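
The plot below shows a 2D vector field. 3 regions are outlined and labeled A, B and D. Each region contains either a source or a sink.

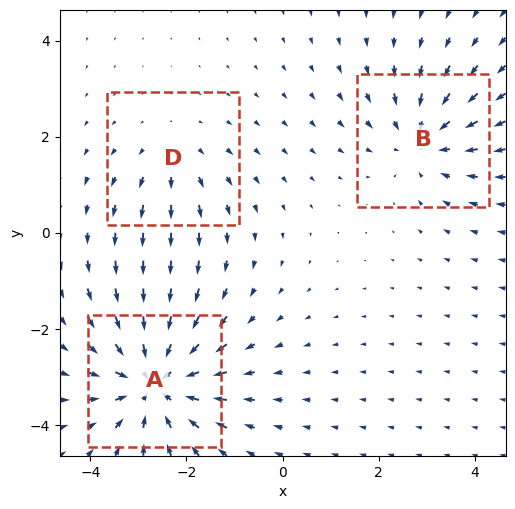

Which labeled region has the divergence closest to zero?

Divergence at each region's feature centre — A: about -4, B: about -3, D: about +2. Region D is closest to zero.

D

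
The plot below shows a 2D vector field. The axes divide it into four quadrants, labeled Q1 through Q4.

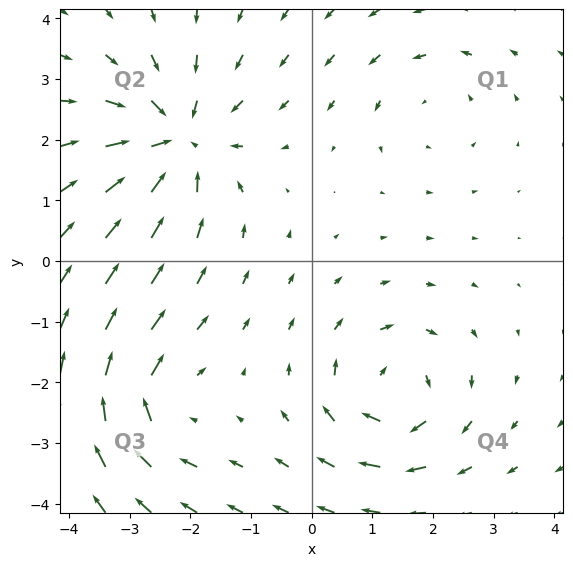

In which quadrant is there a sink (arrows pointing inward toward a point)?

Q2

The sink sits at approximately (-2.2, 2.0), which lies in quadrant Q2. The divergence there is about -5, negative as expected for a sink.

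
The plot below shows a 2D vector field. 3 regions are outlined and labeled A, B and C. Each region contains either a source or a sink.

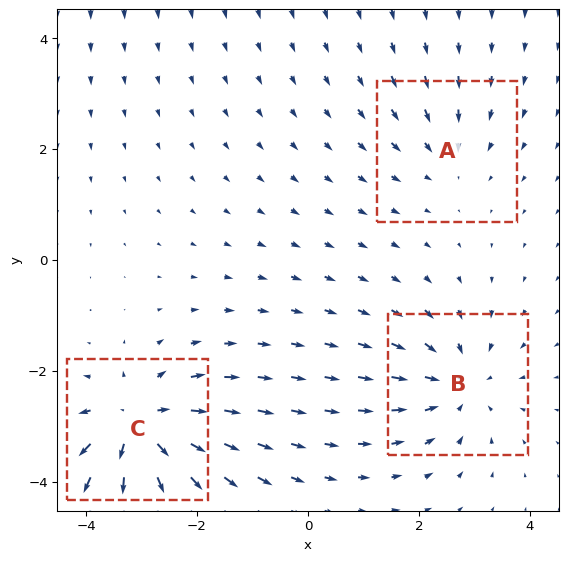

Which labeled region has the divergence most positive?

Divergence at each region's feature centre — A: about -2, B: about -4, C: about +5. Region C is most positive.

C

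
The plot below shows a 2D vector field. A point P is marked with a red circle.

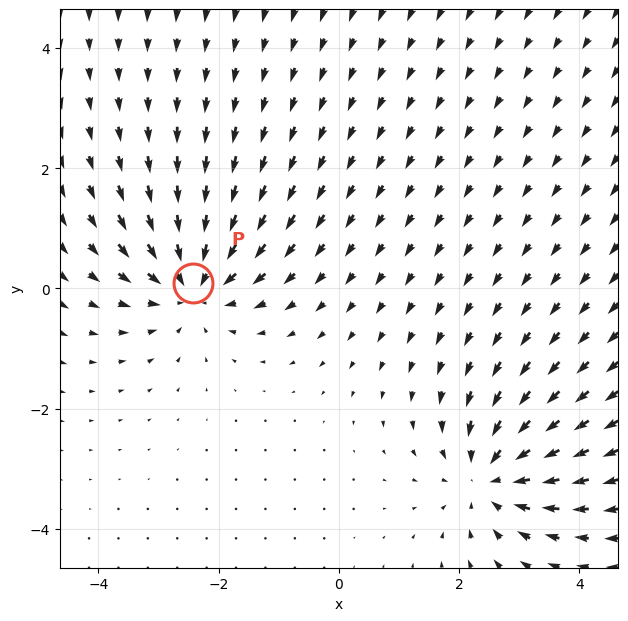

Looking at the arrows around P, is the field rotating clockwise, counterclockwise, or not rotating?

Near P at (-2.4, 0.1) the arrows show no circulation. The curl there is ≈0.

not rotating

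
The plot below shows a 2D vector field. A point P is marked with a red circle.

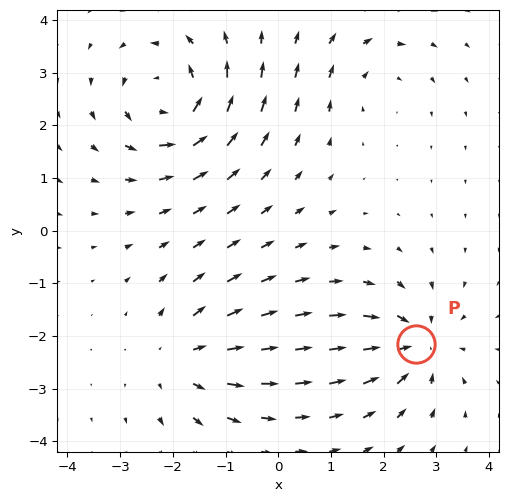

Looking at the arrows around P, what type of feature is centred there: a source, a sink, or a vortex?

At P (2.6, -2.2) the arrows converge inward. Divergence about -5, curl ≈0 — negative divergence with near-zero curl is a sink.

sink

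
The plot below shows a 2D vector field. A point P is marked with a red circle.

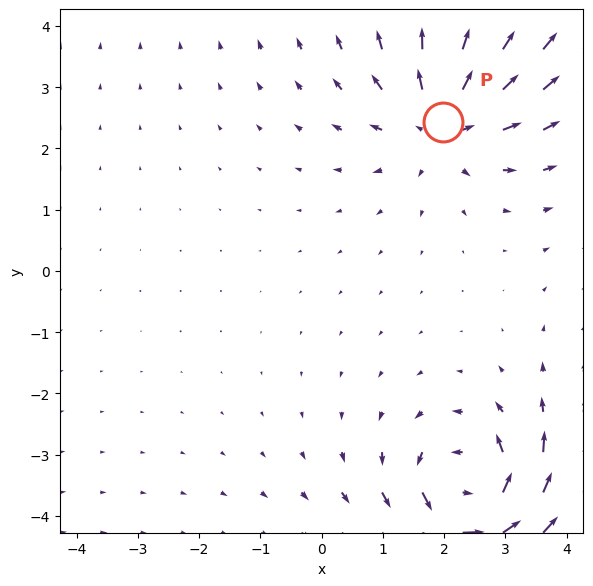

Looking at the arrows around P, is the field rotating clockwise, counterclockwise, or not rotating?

Near P at (2.0, 2.4) the arrows show no circulation. The curl there is ≈0.

not rotating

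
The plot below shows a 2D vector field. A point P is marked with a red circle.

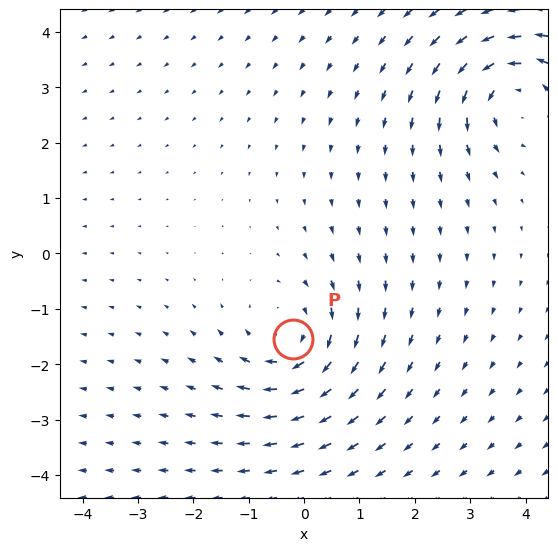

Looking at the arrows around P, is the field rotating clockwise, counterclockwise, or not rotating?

clockwise

Near P at (-0.2, -1.5) the arrows circulate clockwise. The curl (z-component) there is about -3; negative curl means clockwise rotation.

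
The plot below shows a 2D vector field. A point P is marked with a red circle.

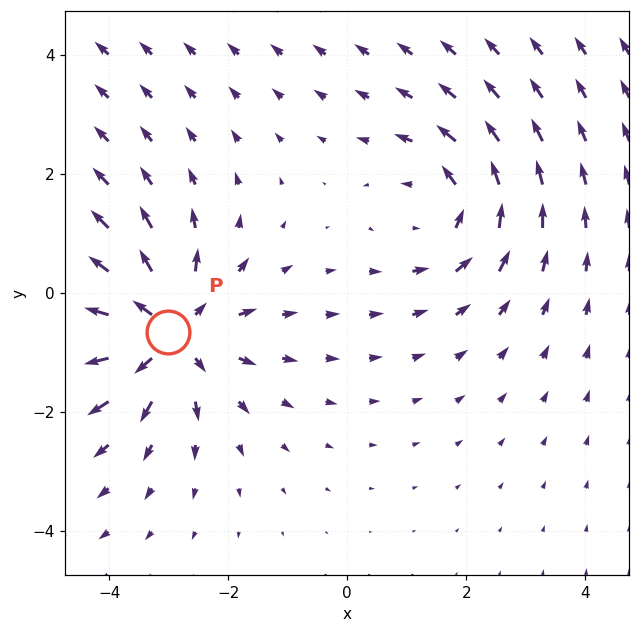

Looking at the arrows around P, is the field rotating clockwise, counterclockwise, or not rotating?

not rotating

Near P at (-3.0, -0.6) the arrows show no circulation. The curl there is ≈0.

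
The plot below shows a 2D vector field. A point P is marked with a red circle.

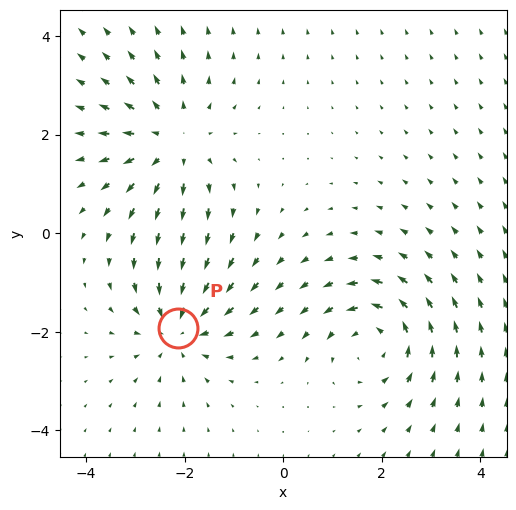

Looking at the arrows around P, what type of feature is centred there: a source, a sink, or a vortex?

At P (-2.1, -1.9) the arrows converge inward. Divergence about -4, curl ≈0 — negative divergence with near-zero curl is a sink.

sink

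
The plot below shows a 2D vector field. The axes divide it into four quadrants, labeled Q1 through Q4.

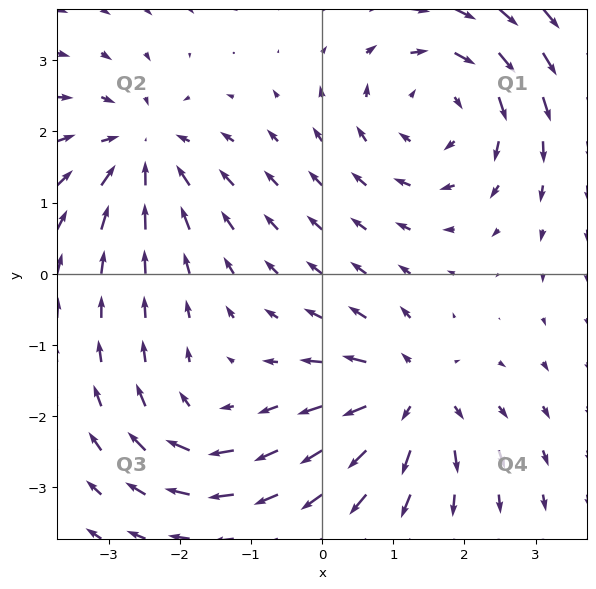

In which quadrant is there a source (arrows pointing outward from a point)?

The source sits at approximately (1.2, -1.7), which lies in quadrant Q4. The divergence there is about +6, positive as expected for a source.

Q4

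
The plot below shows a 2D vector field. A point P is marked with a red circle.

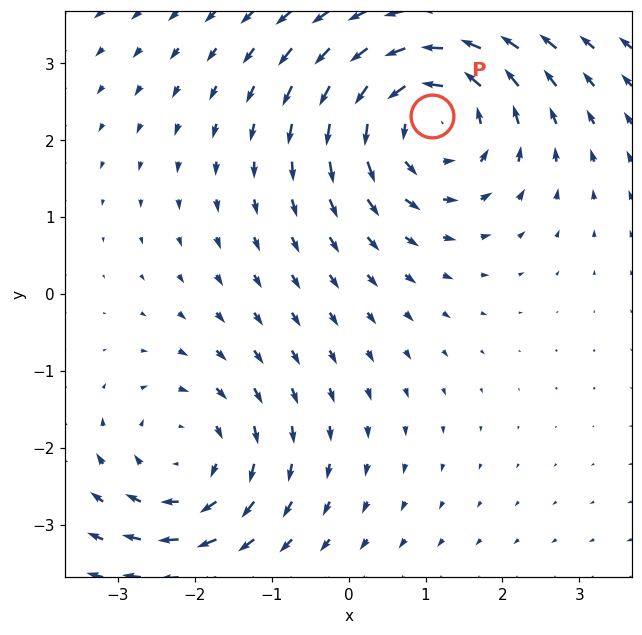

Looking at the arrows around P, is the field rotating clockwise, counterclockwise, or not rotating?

Near P at (1.1, 2.3) the arrows circulate counterclockwise. The curl (z-component) there is about +4; positive curl means counterclockwise rotation.

counterclockwise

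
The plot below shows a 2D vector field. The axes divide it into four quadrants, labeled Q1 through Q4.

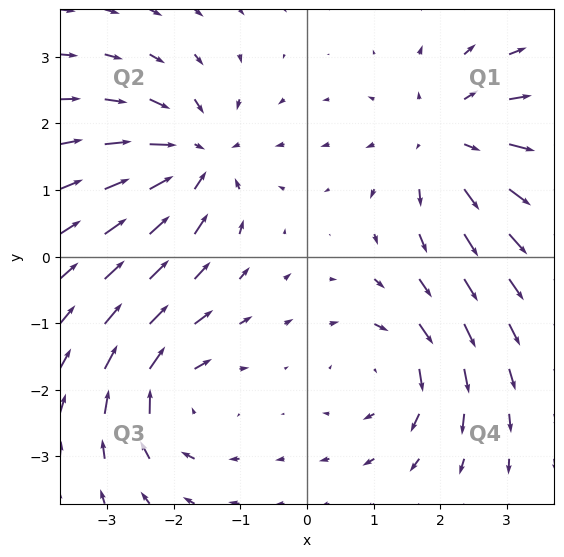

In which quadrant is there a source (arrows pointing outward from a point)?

The source sits at approximately (2.1, 1.7), which lies in quadrant Q1. The divergence there is about +3, positive as expected for a source.

Q1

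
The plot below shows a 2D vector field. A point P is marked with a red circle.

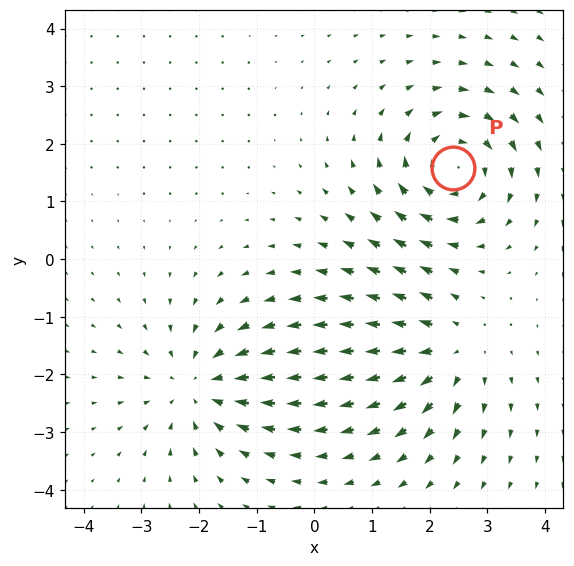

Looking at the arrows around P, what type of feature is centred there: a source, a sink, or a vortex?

At P (2.4, 1.6) the arrows circulate clockwise. Divergence ≈0, curl about -5 — near-zero divergence with nonzero curl is a vortex.

vortex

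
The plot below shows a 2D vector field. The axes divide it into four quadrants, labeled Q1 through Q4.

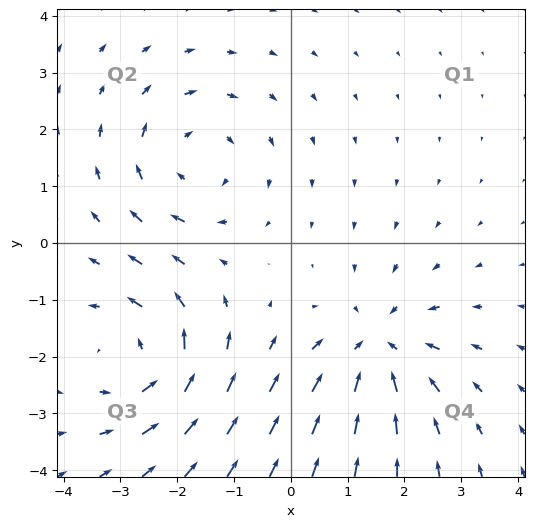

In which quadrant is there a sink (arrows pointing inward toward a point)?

Q4

The sink sits at approximately (1.5, -1.8), which lies in quadrant Q4. The divergence there is about -3, negative as expected for a sink.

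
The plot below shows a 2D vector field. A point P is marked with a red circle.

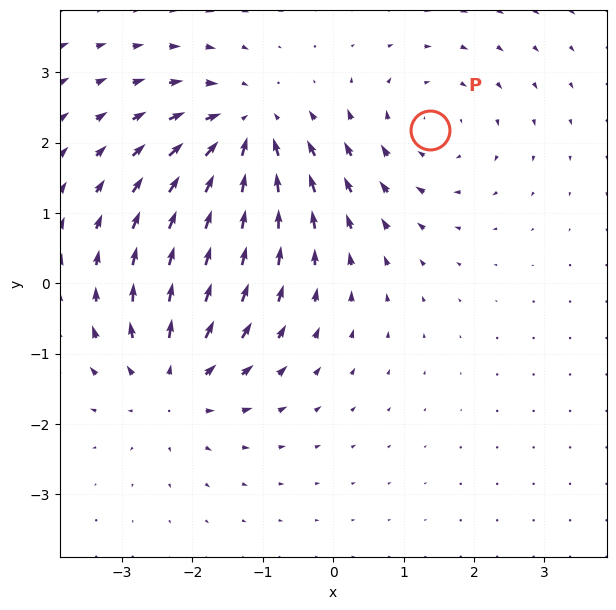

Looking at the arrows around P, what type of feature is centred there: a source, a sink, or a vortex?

vortex

At P (1.4, 2.2) the arrows circulate clockwise. Divergence ≈0, curl about -3 — near-zero divergence with nonzero curl is a vortex.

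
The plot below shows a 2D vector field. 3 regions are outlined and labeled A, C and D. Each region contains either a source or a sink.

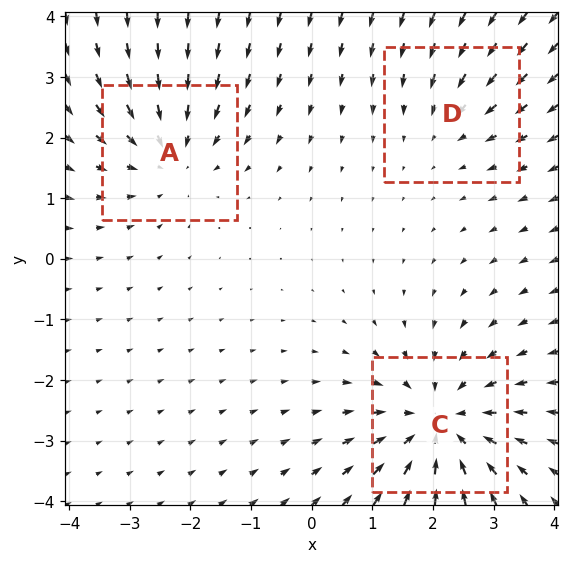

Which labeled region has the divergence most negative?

C

Divergence at each region's feature centre — A: about -3, C: about -4, D: about -2. Region C is most negative.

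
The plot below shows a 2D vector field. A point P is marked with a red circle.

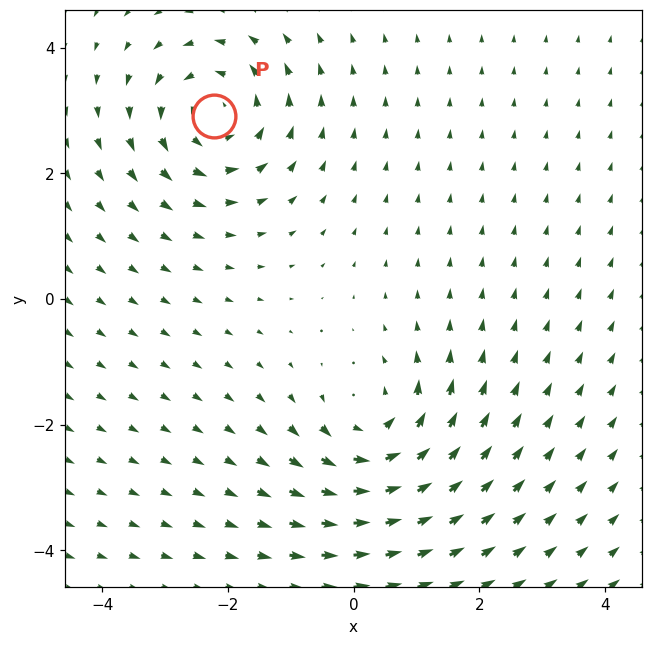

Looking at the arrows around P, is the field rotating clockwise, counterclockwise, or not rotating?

counterclockwise

Near P at (-2.2, 2.9) the arrows circulate counterclockwise. The curl (z-component) there is about +5; positive curl means counterclockwise rotation.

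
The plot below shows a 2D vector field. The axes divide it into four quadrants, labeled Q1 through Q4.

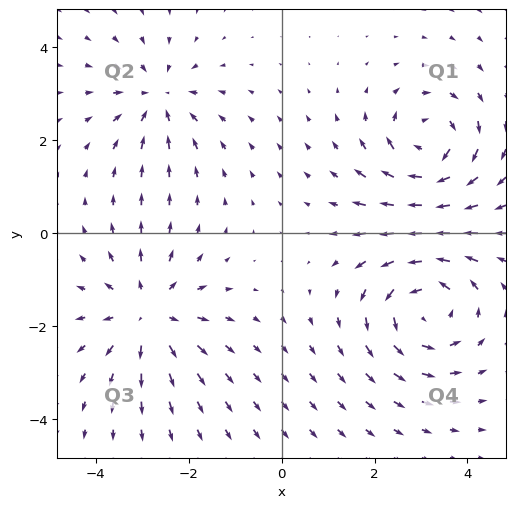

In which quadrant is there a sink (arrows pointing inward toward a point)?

Q2

The sink sits at approximately (-2.7, 2.9), which lies in quadrant Q2. The divergence there is about -3, negative as expected for a sink.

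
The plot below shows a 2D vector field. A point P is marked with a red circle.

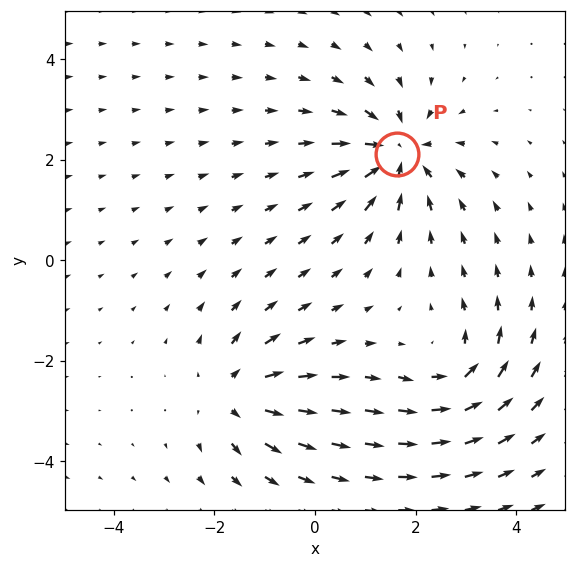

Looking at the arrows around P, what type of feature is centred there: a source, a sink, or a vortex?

At P (1.6, 2.1) the arrows converge inward. Divergence about -5, curl ≈0 — negative divergence with near-zero curl is a sink.

sink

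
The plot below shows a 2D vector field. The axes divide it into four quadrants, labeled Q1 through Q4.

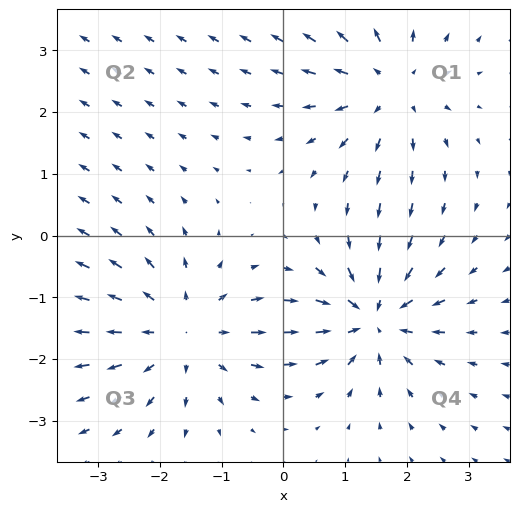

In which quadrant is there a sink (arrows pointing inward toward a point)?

The sink sits at approximately (1.4, -1.3), which lies in quadrant Q4. The divergence there is about -4, negative as expected for a sink.

Q4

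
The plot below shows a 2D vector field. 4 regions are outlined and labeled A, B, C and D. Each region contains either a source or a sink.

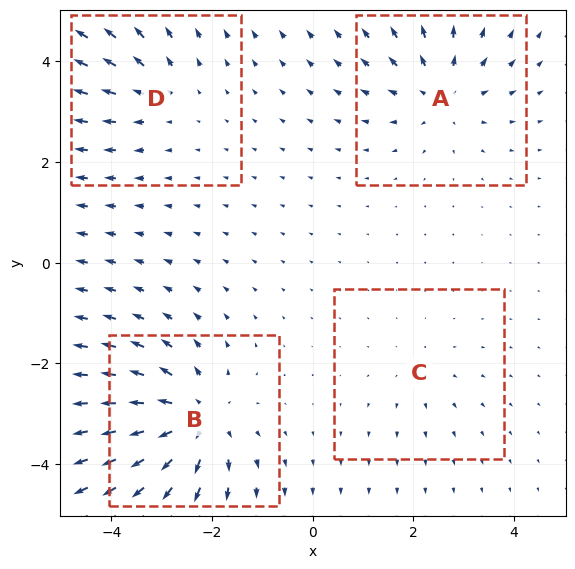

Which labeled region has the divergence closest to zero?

Divergence at each region's feature centre — A: about +4, B: about +6, C: about +2, D: about +3. Region C is closest to zero.

C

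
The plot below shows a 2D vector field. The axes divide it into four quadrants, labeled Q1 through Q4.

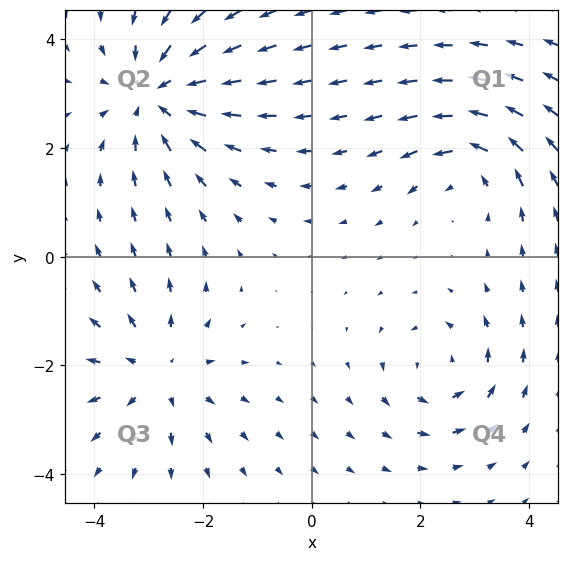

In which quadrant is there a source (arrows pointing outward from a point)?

The source sits at approximately (-2.9, -2.1), which lies in quadrant Q3. The divergence there is about +3, positive as expected for a source.

Q3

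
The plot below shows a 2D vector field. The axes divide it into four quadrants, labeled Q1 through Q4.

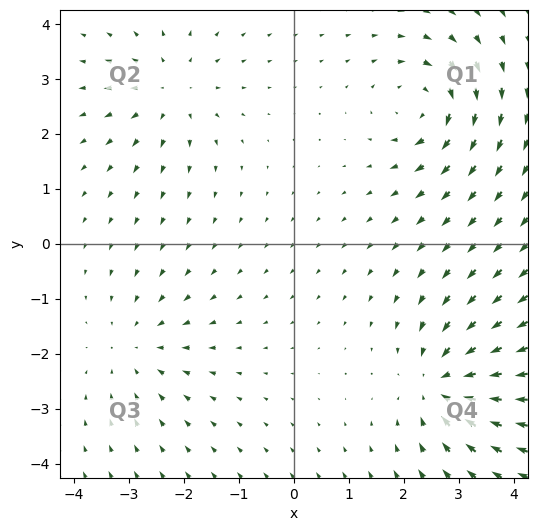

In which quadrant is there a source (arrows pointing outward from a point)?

The source sits at approximately (-2.2, 2.8), which lies in quadrant Q2. The divergence there is about +4, positive as expected for a source.

Q2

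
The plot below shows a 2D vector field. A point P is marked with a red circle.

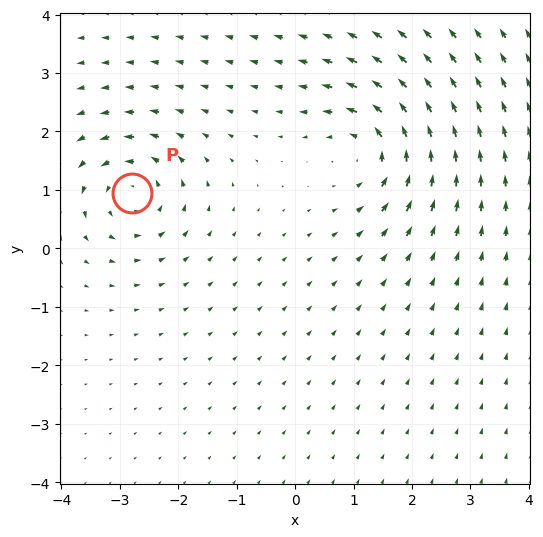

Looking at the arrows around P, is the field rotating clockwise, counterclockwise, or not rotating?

counterclockwise

Near P at (-2.8, 0.9) the arrows circulate counterclockwise. The curl (z-component) there is about +4; positive curl means counterclockwise rotation.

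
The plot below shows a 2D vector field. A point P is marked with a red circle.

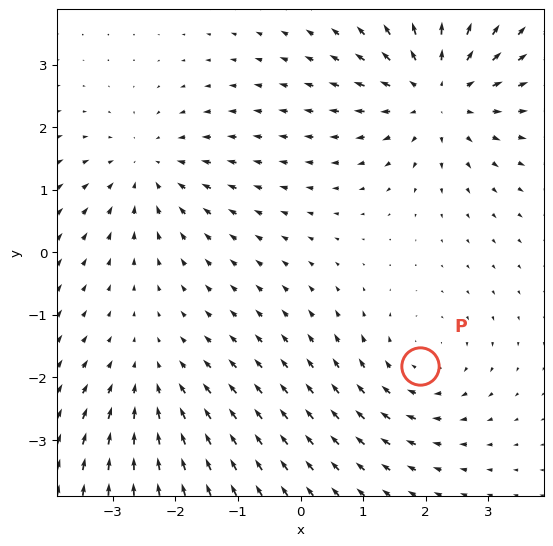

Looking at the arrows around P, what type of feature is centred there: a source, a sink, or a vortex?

At P (1.9, -1.8) the arrows circulate clockwise. Divergence ≈0, curl about -3 — near-zero divergence with nonzero curl is a vortex.

vortex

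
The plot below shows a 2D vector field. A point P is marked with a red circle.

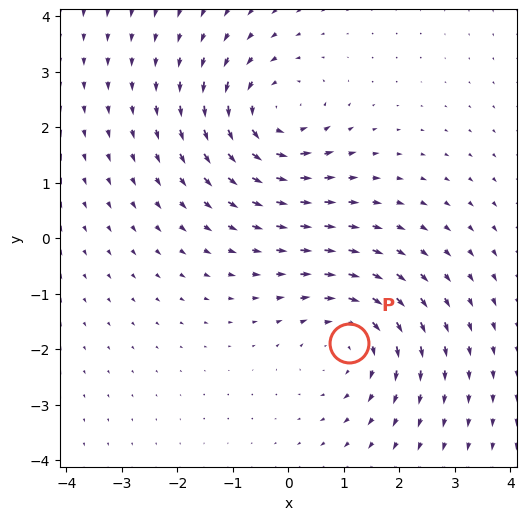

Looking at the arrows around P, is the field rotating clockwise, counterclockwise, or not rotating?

Near P at (1.1, -1.9) the arrows circulate clockwise. The curl (z-component) there is about -3; negative curl means clockwise rotation.

clockwise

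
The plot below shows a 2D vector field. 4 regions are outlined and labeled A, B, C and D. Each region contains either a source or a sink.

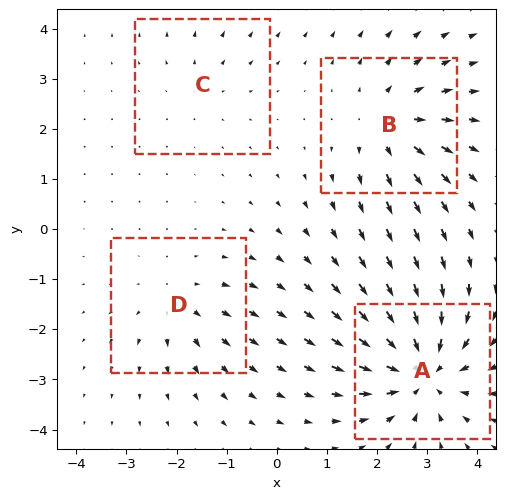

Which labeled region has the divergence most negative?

A

Divergence at each region's feature centre — A: about -7, B: about +5, C: about +2, D: about +3. Region A is most negative.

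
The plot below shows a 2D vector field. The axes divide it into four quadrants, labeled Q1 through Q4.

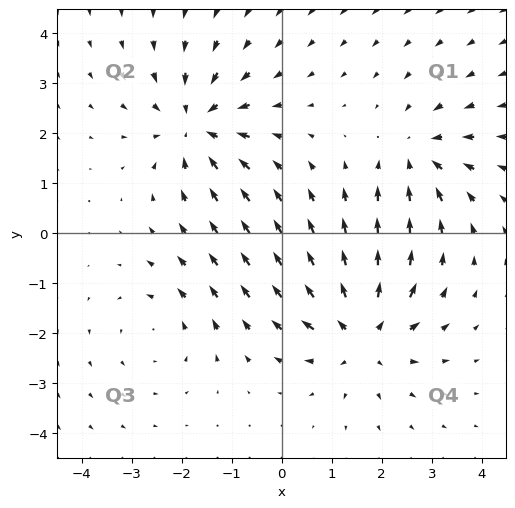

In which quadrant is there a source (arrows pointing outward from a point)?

Q4

The source sits at approximately (1.6, -2.0), which lies in quadrant Q4. The divergence there is about +5, positive as expected for a source.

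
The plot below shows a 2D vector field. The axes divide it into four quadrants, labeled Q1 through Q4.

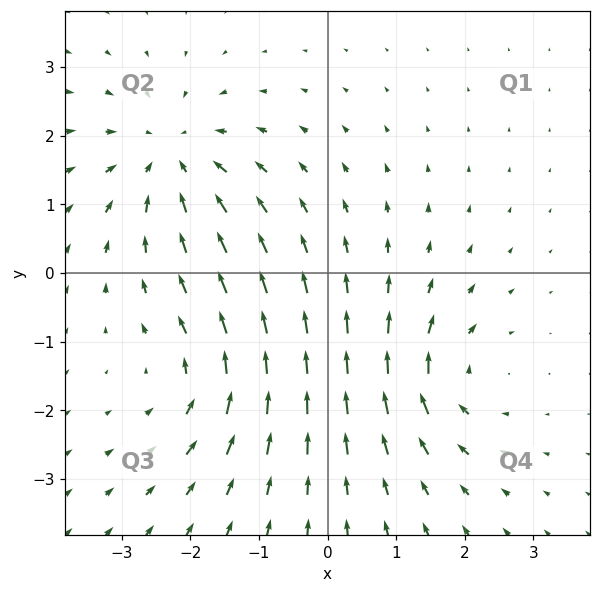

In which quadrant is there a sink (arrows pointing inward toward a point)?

Q2

The sink sits at approximately (-2.3, 1.7), which lies in quadrant Q2. The divergence there is about -5, negative as expected for a sink.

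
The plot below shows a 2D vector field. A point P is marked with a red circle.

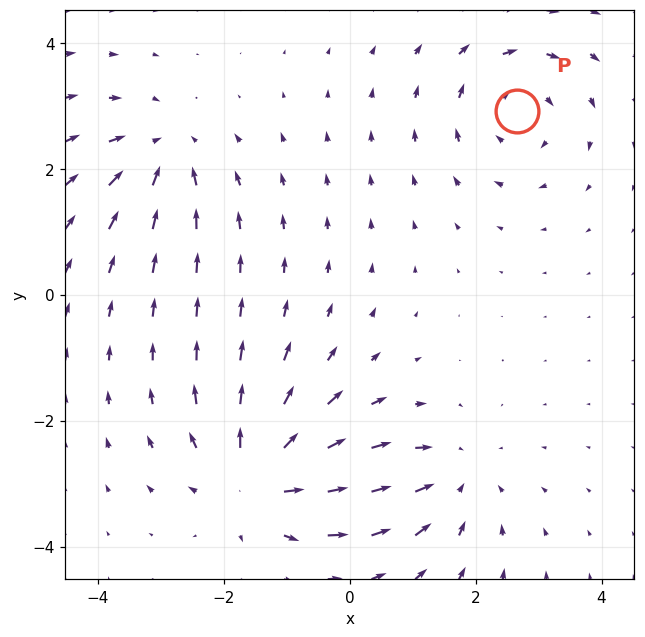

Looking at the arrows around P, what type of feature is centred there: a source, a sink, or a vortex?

At P (2.7, 2.9) the arrows circulate clockwise. Divergence ≈0, curl about -4 — near-zero divergence with nonzero curl is a vortex.

vortex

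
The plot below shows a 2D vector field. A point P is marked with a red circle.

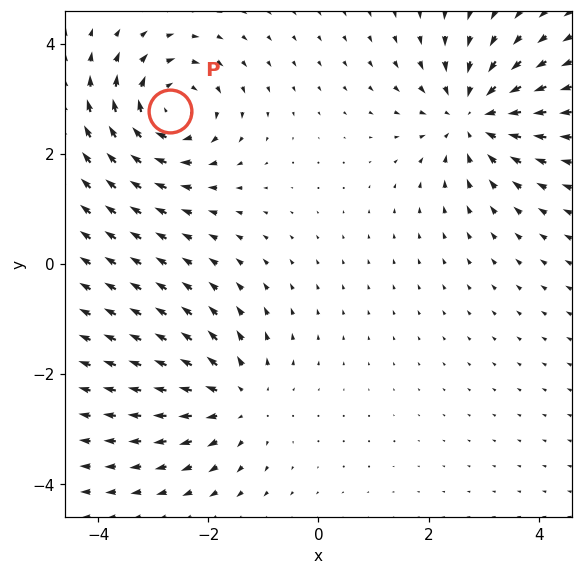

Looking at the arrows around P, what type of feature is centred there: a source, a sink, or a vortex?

At P (-2.7, 2.8) the arrows circulate clockwise. Divergence ≈0, curl about -4 — near-zero divergence with nonzero curl is a vortex.

vortex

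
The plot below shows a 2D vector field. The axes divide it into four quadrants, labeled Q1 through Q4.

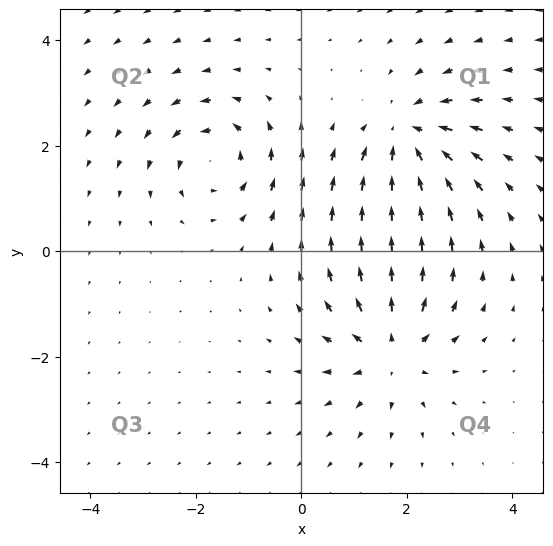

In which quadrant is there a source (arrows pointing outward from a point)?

The source sits at approximately (1.7, -1.9), which lies in quadrant Q4. The divergence there is about +5, positive as expected for a source.

Q4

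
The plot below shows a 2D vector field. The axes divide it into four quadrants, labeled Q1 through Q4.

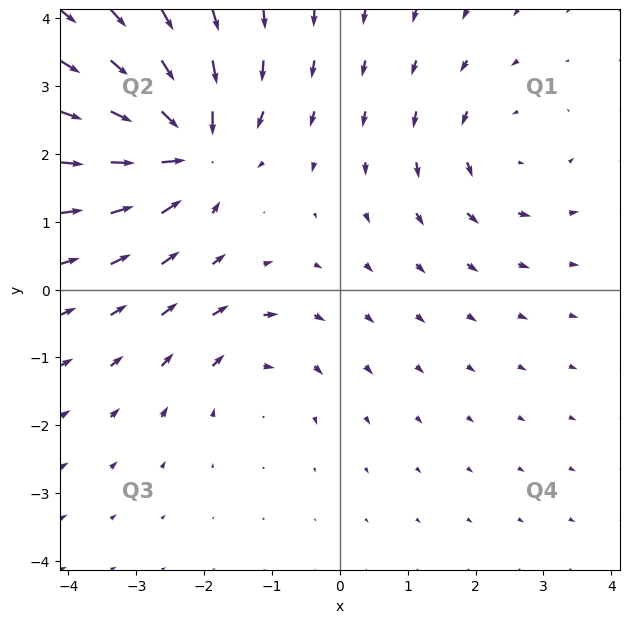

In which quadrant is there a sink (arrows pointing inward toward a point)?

The sink sits at approximately (-2.2, 2.1), which lies in quadrant Q2. The divergence there is about -6, negative as expected for a sink.

Q2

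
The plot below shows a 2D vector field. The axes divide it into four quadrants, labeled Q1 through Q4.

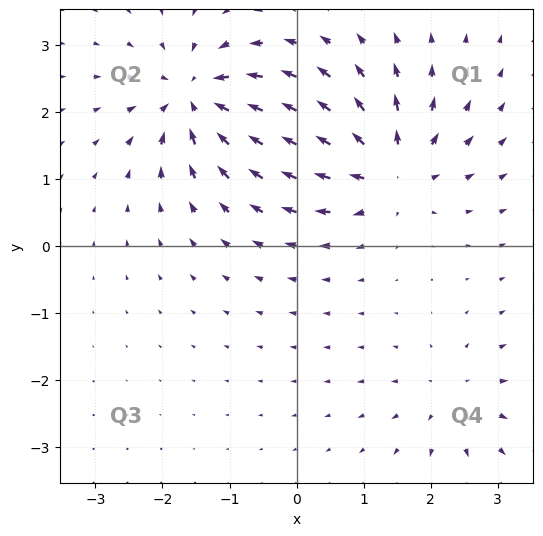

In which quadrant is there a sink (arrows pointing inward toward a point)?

Q2

The sink sits at approximately (-1.5, 2.2), which lies in quadrant Q2. The divergence there is about -7, negative as expected for a sink.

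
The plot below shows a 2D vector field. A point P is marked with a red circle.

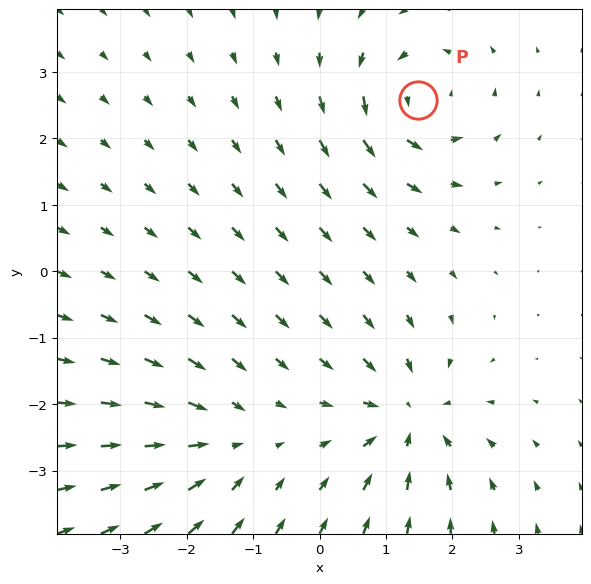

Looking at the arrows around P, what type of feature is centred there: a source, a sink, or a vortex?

At P (1.5, 2.6) the arrows circulate counterclockwise. Divergence ≈0, curl about +6 — near-zero divergence with nonzero curl is a vortex.

vortex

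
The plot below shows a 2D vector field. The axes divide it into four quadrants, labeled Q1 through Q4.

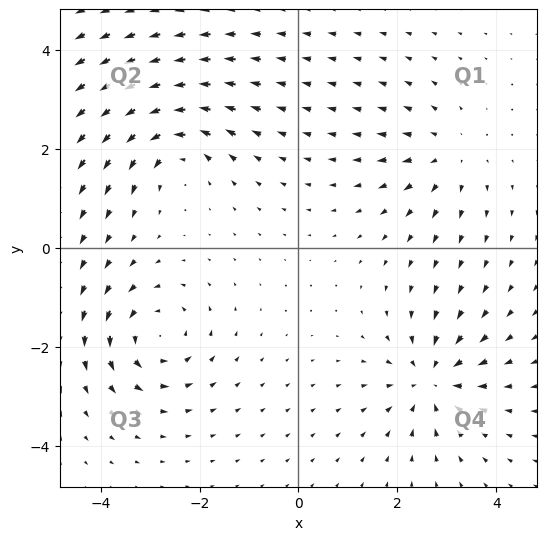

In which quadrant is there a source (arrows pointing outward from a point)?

The source sits at approximately (3.0, 1.9), which lies in quadrant Q1. The divergence there is about +4, positive as expected for a source.

Q1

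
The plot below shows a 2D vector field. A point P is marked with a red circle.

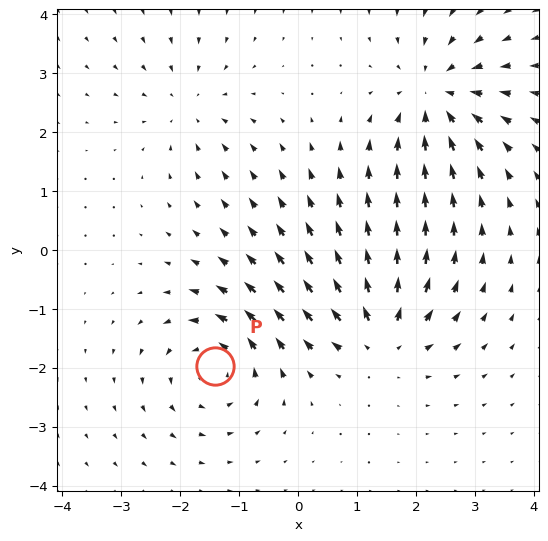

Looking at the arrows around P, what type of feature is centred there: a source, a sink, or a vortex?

vortex

At P (-1.4, -2.0) the arrows circulate counterclockwise. Divergence ≈0, curl about +5 — near-zero divergence with nonzero curl is a vortex.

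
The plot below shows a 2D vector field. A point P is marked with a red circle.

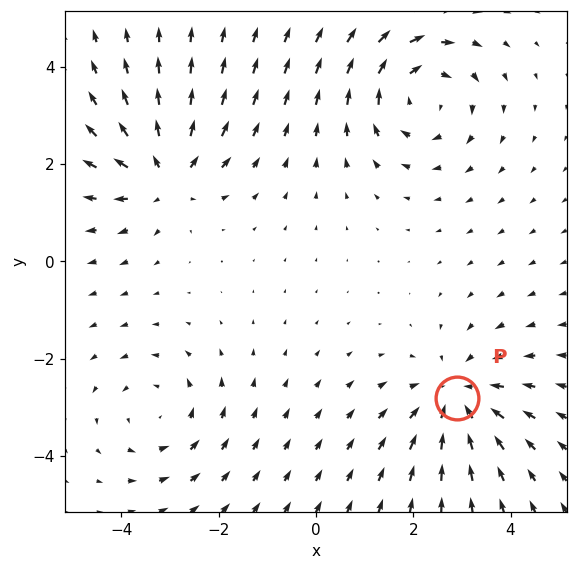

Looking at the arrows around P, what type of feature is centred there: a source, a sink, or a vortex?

At P (2.9, -2.8) the arrows converge inward. Divergence about -4, curl ≈0 — negative divergence with near-zero curl is a sink.

sink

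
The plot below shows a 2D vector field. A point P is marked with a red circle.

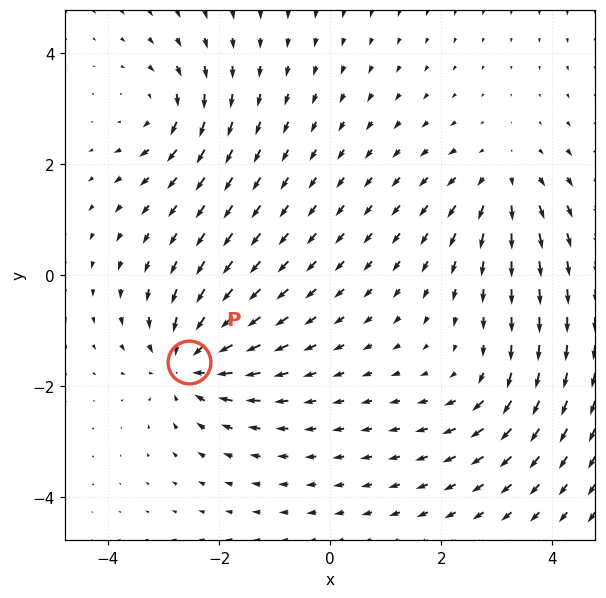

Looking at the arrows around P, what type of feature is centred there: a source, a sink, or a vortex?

sink

At P (-2.5, -1.6) the arrows converge inward. Divergence about -6, curl ≈0 — negative divergence with near-zero curl is a sink.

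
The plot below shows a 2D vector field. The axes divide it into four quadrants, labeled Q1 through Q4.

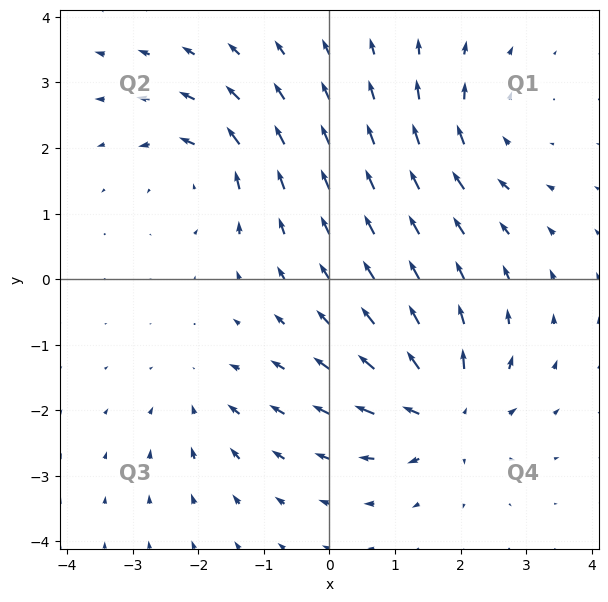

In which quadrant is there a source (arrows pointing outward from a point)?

The source sits at approximately (1.8, -2.0), which lies in quadrant Q4. The divergence there is about +6, positive as expected for a source.

Q4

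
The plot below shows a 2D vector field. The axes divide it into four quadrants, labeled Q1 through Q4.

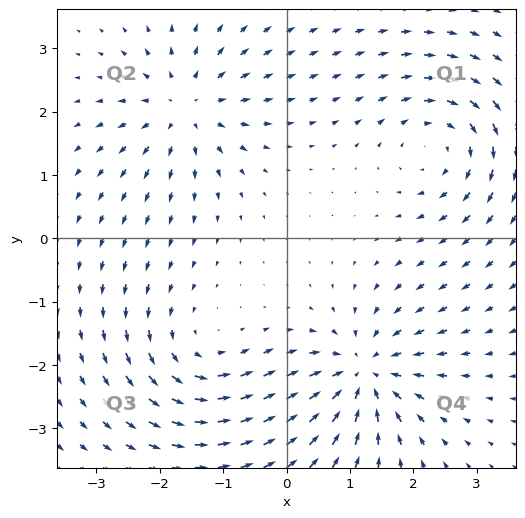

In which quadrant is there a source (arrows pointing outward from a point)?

The source sits at approximately (-1.6, 2.1), which lies in quadrant Q2. The divergence there is about +5, positive as expected for a source.

Q2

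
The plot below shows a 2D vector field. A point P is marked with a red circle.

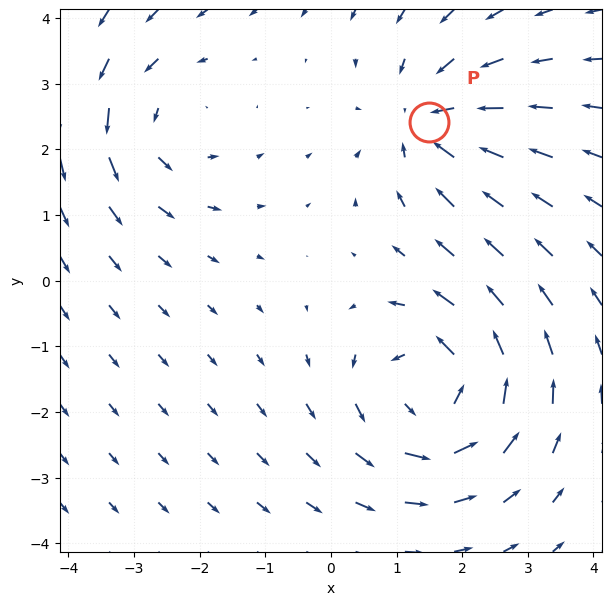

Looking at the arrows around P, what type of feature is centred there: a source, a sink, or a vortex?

sink

At P (1.5, 2.4) the arrows converge inward. Divergence about -4, curl ≈0 — negative divergence with near-zero curl is a sink.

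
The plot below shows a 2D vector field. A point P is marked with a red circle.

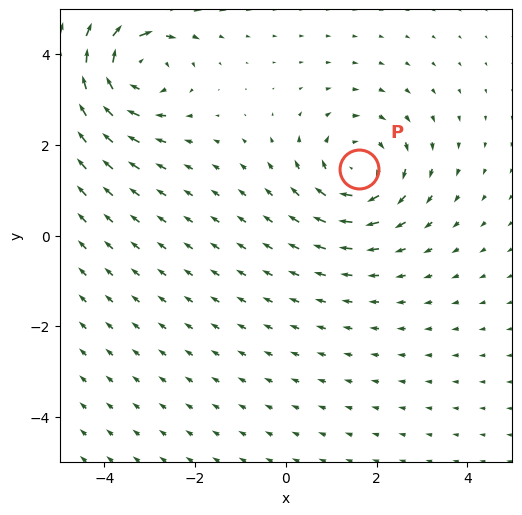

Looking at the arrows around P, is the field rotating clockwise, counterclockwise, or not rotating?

Near P at (1.6, 1.5) the arrows circulate clockwise. The curl (z-component) there is about -3; negative curl means clockwise rotation.

clockwise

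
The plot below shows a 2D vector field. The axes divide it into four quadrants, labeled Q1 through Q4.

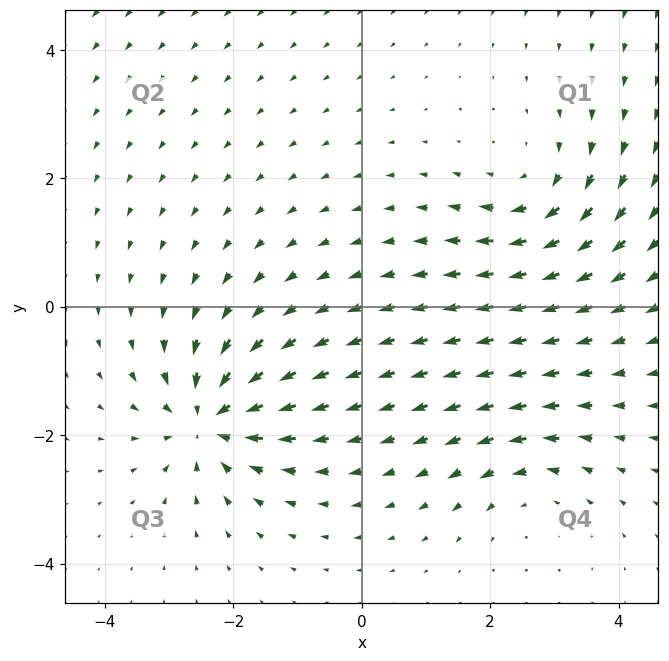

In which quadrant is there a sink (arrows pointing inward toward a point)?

Q3

The sink sits at approximately (-2.4, -1.8), which lies in quadrant Q3. The divergence there is about -6, negative as expected for a sink.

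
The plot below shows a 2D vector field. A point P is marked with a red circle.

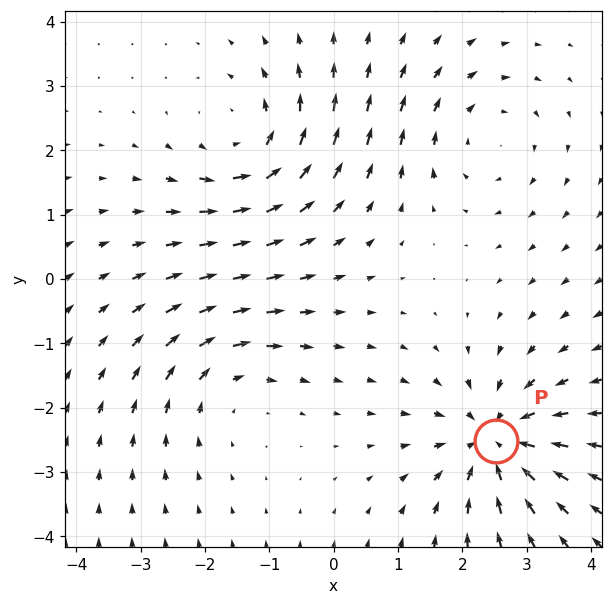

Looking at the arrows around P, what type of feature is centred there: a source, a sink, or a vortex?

sink

At P (2.5, -2.5) the arrows converge inward. Divergence about -5, curl ≈0 — negative divergence with near-zero curl is a sink.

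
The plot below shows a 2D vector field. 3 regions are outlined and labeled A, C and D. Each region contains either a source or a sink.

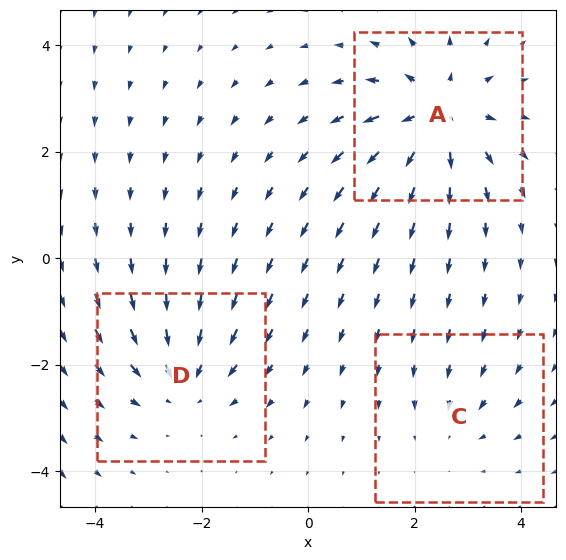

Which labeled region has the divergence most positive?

Divergence at each region's feature centre — A: about +5, C: about -2, D: about -3. Region A is most positive.

A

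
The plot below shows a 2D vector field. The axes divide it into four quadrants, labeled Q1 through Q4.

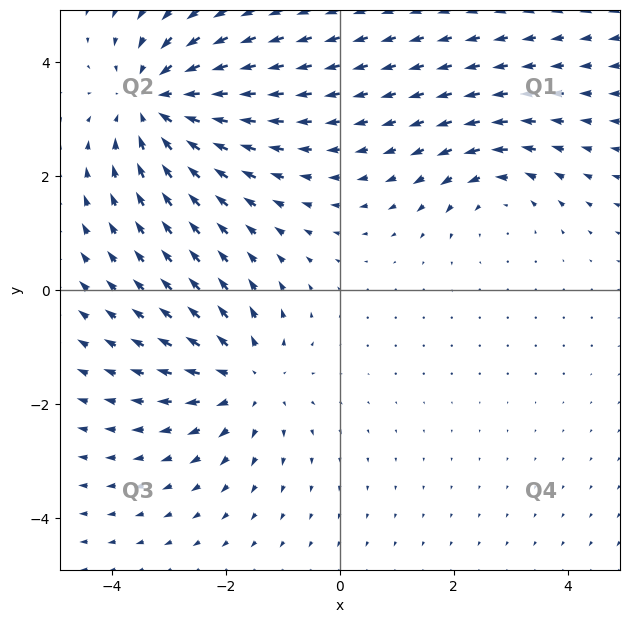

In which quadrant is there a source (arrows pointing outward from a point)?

The source sits at approximately (-1.6, -1.6), which lies in quadrant Q3. The divergence there is about +3, positive as expected for a source.

Q3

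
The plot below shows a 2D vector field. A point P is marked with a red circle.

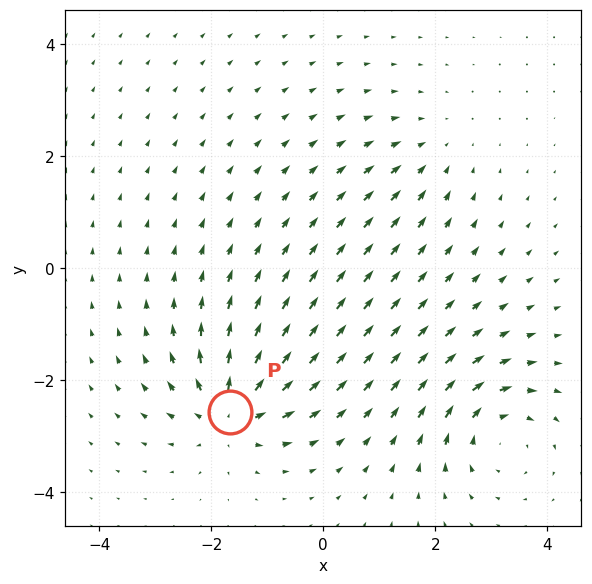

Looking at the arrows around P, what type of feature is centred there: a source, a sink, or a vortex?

source

At P (-1.7, -2.6) the arrows spread outward. Divergence about +6, curl ≈0 — positive divergence with near-zero curl is a source.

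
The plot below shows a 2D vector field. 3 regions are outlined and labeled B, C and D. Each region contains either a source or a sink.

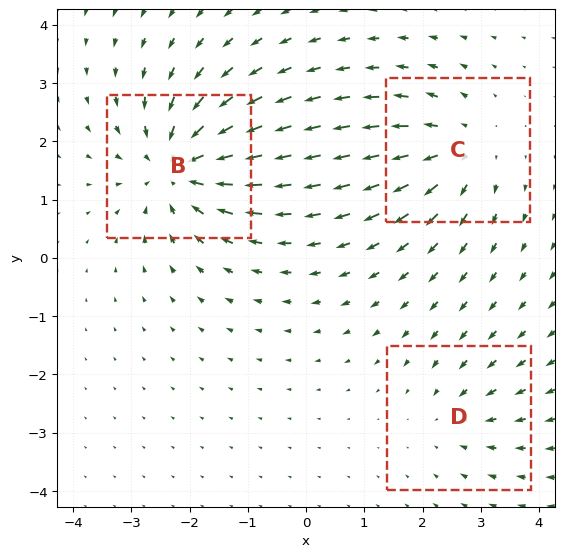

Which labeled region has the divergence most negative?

B

Divergence at each region's feature centre — B: about -5, C: about +3, D: about -2. Region B is most negative.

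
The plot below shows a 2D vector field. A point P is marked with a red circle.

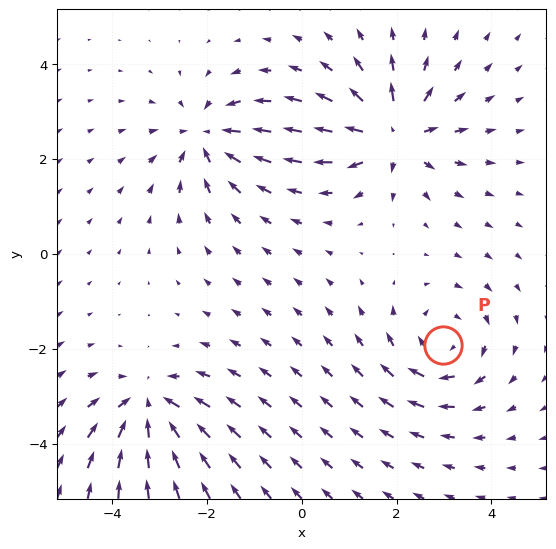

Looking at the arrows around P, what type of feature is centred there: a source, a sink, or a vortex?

vortex

At P (3.0, -1.9) the arrows circulate clockwise. Divergence ≈0, curl about -3 — near-zero divergence with nonzero curl is a vortex.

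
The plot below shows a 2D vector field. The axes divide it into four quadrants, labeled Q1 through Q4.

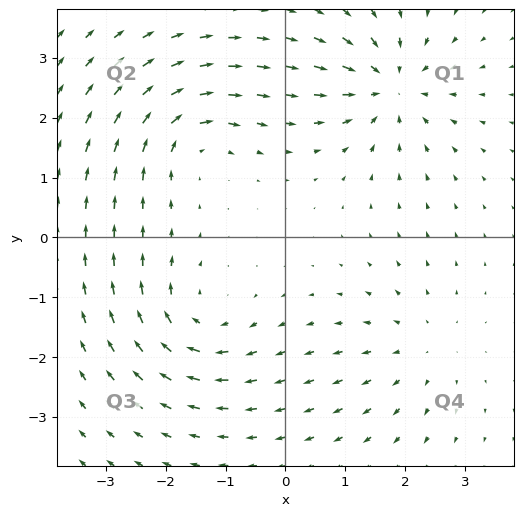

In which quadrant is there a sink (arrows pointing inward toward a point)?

The sink sits at approximately (1.8, 2.5), which lies in quadrant Q1. The divergence there is about -6, negative as expected for a sink.

Q1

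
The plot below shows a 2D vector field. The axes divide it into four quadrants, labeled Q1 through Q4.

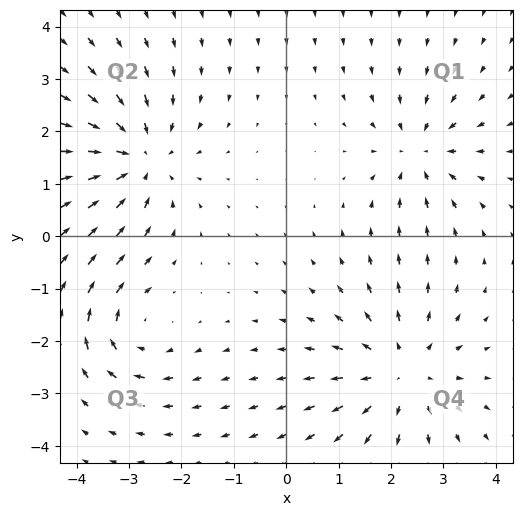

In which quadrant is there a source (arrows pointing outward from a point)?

Q4

The source sits at approximately (2.2, -2.6), which lies in quadrant Q4. The divergence there is about +4, positive as expected for a source.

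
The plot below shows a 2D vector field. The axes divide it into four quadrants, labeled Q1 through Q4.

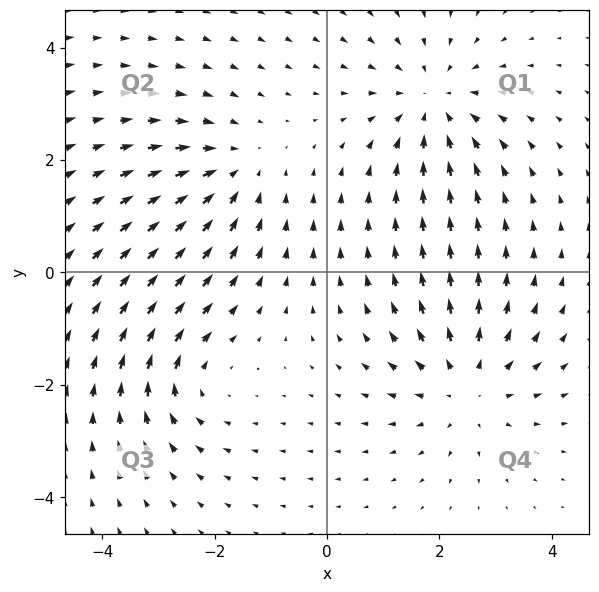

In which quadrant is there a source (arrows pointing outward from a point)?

Q4

The source sits at approximately (2.5, -2.0), which lies in quadrant Q4. The divergence there is about +3, positive as expected for a source.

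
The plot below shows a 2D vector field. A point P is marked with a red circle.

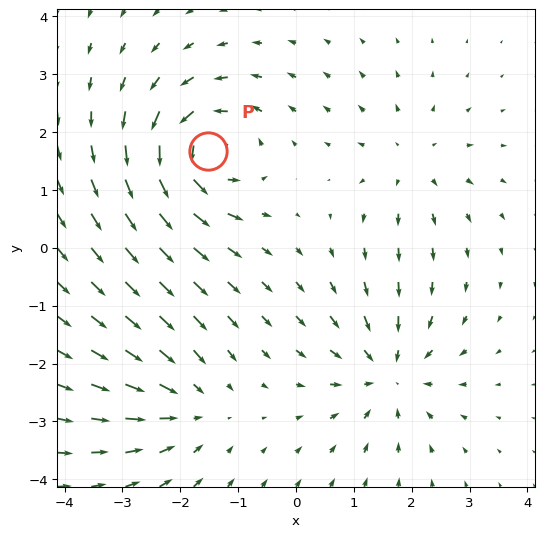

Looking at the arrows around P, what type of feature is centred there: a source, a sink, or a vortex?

At P (-1.5, 1.7) the arrows circulate counterclockwise. Divergence ≈0, curl about +7 — near-zero divergence with nonzero curl is a vortex.

vortex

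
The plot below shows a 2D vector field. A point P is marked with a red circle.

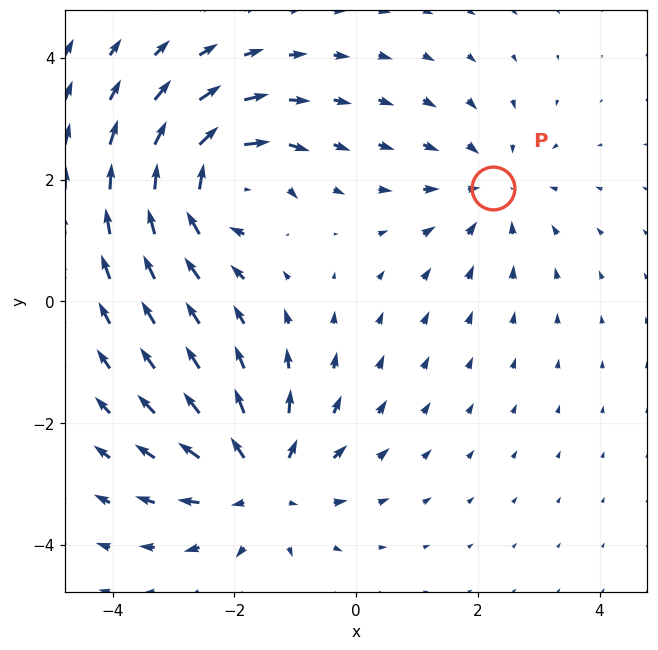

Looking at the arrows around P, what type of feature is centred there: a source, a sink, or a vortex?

sink

At P (2.2, 1.9) the arrows converge inward. Divergence about -2, curl ≈0 — negative divergence with near-zero curl is a sink.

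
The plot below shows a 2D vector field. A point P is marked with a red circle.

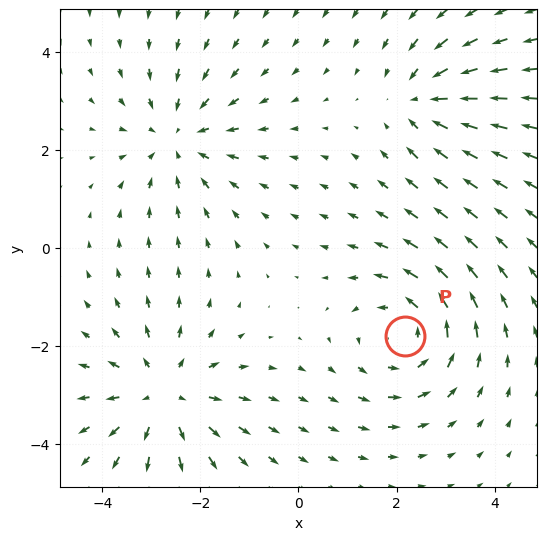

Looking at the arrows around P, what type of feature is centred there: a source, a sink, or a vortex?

At P (2.2, -1.8) the arrows circulate counterclockwise. Divergence ≈0, curl about +4 — near-zero divergence with nonzero curl is a vortex.

vortex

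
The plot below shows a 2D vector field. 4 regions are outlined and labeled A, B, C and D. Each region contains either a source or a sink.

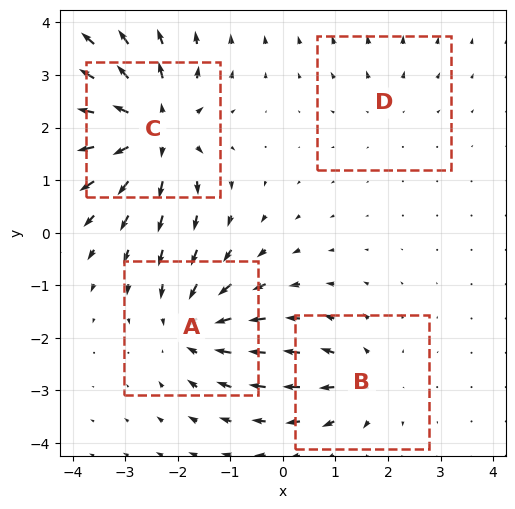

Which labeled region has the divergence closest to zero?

Divergence at each region's feature centre — A: about -5, B: about +4, C: about +7, D: about +2. Region D is closest to zero.

D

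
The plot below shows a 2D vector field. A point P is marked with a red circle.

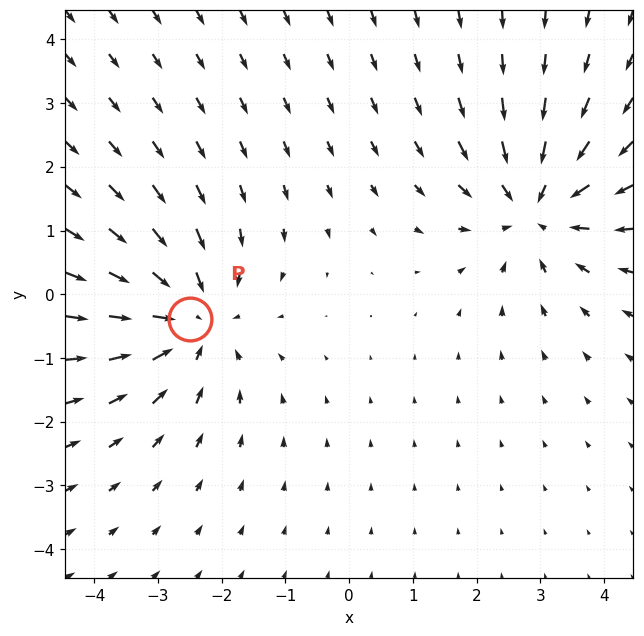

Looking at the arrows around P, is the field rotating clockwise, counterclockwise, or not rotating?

not rotating

Near P at (-2.5, -0.4) the arrows show no circulation. The curl there is ≈0.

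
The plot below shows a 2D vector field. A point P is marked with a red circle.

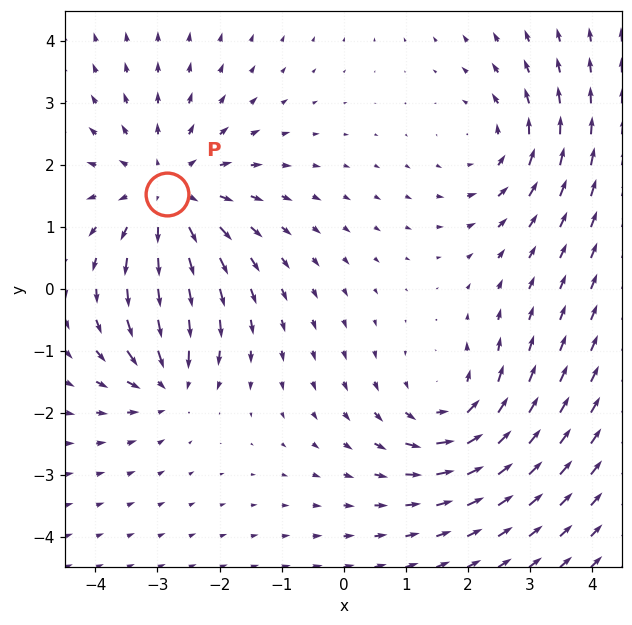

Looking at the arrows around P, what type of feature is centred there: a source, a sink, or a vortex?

source

At P (-2.8, 1.5) the arrows spread outward. Divergence about +4, curl ≈0 — positive divergence with near-zero curl is a source.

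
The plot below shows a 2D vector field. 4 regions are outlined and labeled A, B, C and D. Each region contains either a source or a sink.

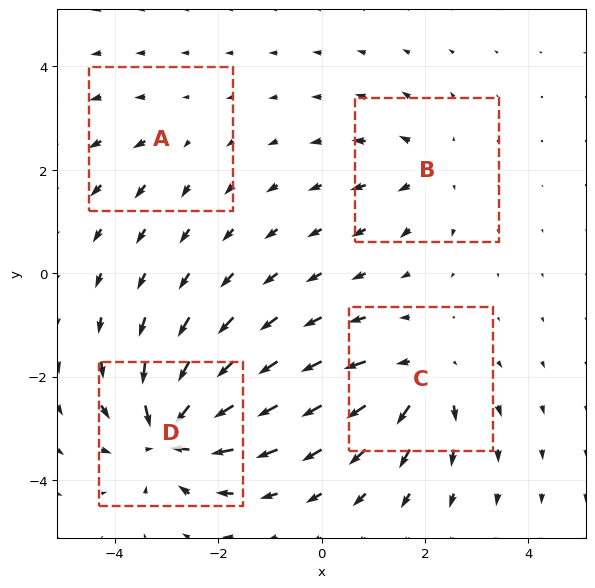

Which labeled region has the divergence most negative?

D

Divergence at each region's feature centre — A: about +2, B: about +4, C: about +6, D: about -9. Region D is most negative.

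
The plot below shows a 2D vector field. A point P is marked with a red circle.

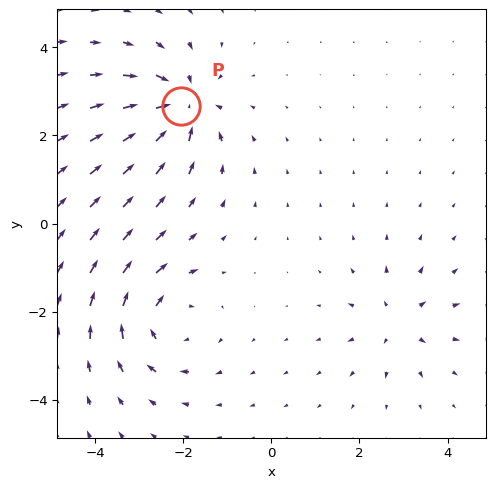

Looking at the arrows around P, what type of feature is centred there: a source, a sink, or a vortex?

At P (-2.0, 2.7) the arrows converge inward. Divergence about -5, curl ≈0 — negative divergence with near-zero curl is a sink.

sink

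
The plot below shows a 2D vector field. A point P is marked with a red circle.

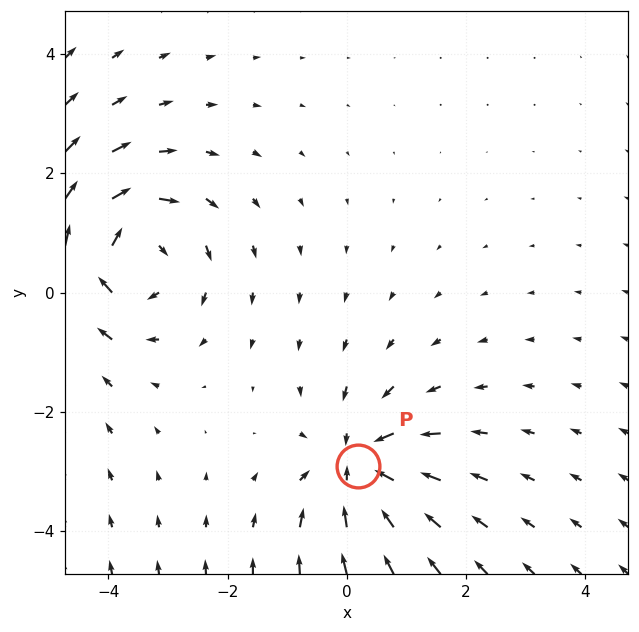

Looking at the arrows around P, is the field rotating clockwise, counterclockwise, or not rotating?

Near P at (0.2, -2.9) the arrows show no circulation. The curl there is ≈0.

not rotating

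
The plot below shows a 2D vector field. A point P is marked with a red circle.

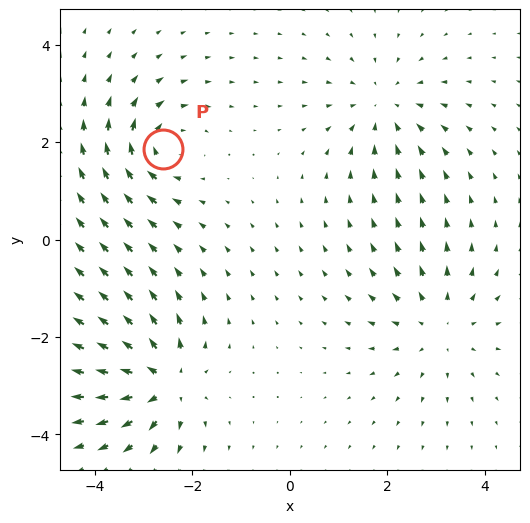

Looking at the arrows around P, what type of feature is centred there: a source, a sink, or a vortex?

At P (-2.6, 1.9) the arrows circulate clockwise. Divergence ≈0, curl about -4 — near-zero divergence with nonzero curl is a vortex.

vortex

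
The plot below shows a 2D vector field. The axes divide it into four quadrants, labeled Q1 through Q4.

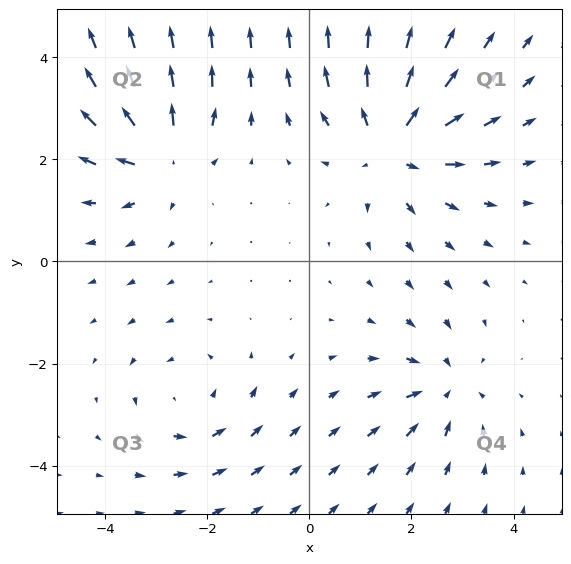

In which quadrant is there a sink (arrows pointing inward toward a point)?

Q4

The sink sits at approximately (2.7, -2.5), which lies in quadrant Q4. The divergence there is about -4, negative as expected for a sink.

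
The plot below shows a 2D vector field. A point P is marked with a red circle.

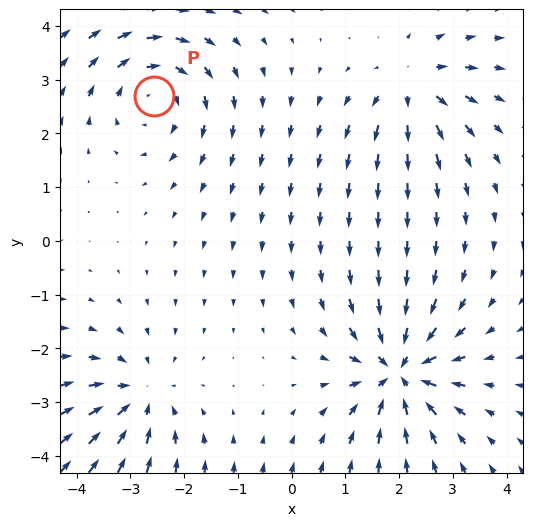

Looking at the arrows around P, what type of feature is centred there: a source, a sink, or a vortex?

At P (-2.6, 2.7) the arrows circulate clockwise. Divergence ≈0, curl about -4 — near-zero divergence with nonzero curl is a vortex.

vortex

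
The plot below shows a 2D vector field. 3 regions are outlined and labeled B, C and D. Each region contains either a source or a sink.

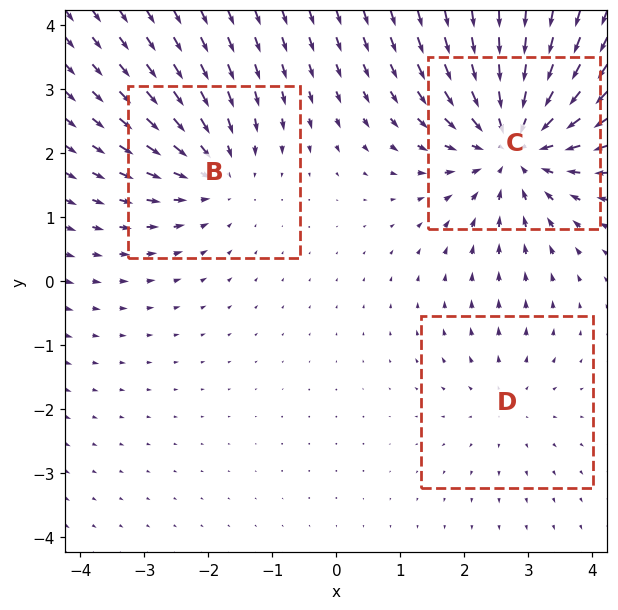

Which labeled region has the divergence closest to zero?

D

Divergence at each region's feature centre — B: about -3, C: about -5, D: about +2. Region D is closest to zero.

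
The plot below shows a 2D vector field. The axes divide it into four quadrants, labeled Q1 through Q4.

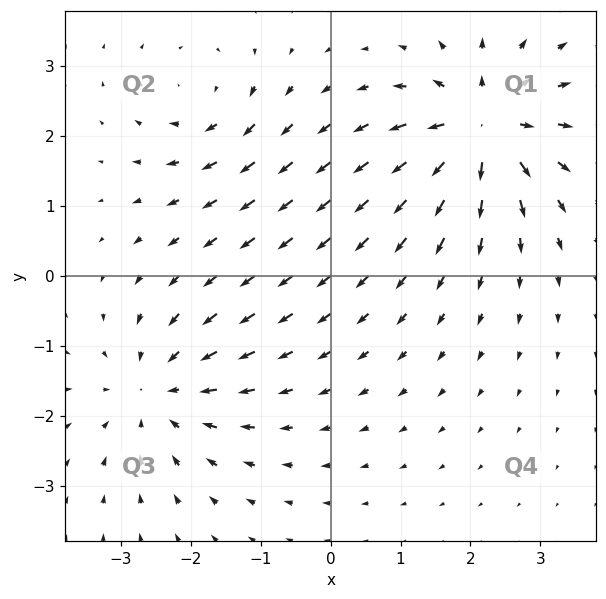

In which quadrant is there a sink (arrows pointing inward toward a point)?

The sink sits at approximately (-2.5, -1.7), which lies in quadrant Q3. The divergence there is about -4, negative as expected for a sink.

Q3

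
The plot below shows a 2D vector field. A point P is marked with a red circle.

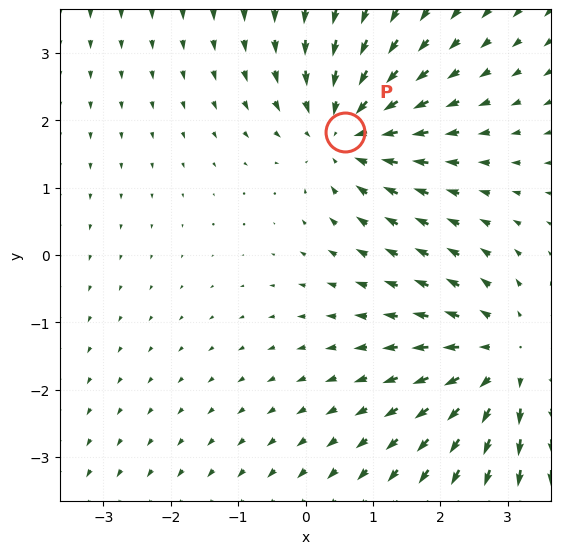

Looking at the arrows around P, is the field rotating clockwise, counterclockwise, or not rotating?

Near P at (0.6, 1.8) the arrows show no circulation. The curl there is ≈0.

not rotating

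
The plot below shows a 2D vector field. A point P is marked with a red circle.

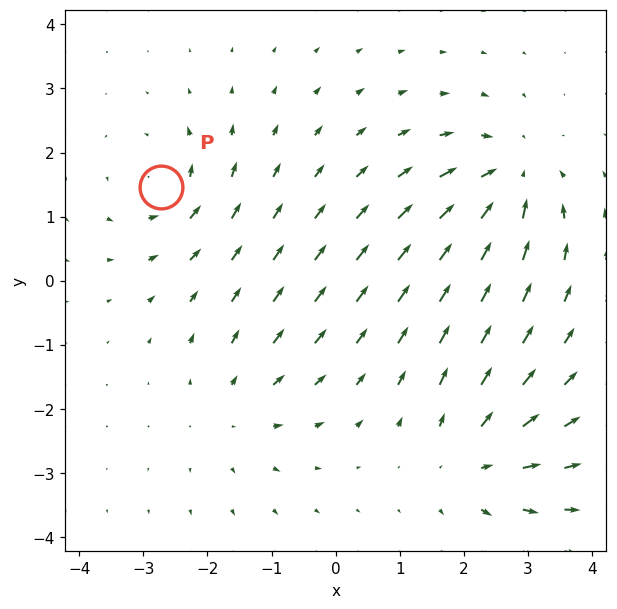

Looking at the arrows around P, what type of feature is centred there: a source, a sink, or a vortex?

vortex

At P (-2.7, 1.5) the arrows circulate counterclockwise. Divergence ≈0, curl about +4 — near-zero divergence with nonzero curl is a vortex.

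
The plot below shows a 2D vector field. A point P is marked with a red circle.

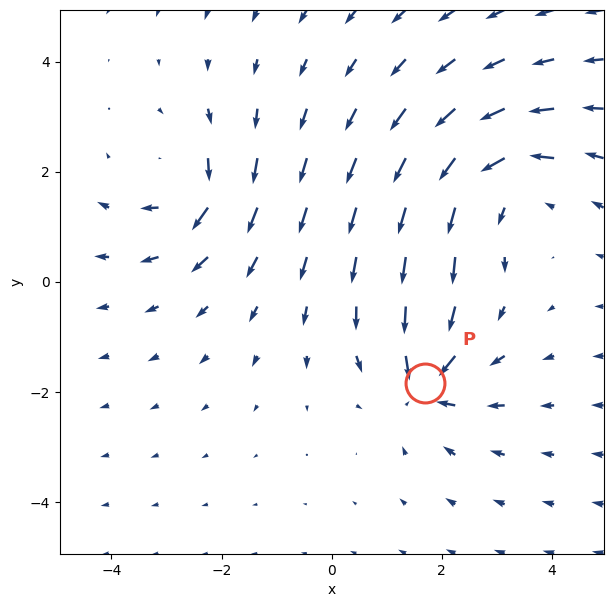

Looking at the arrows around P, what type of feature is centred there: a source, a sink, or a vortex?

sink

At P (1.7, -1.8) the arrows converge inward. Divergence about -5, curl ≈0 — negative divergence with near-zero curl is a sink.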